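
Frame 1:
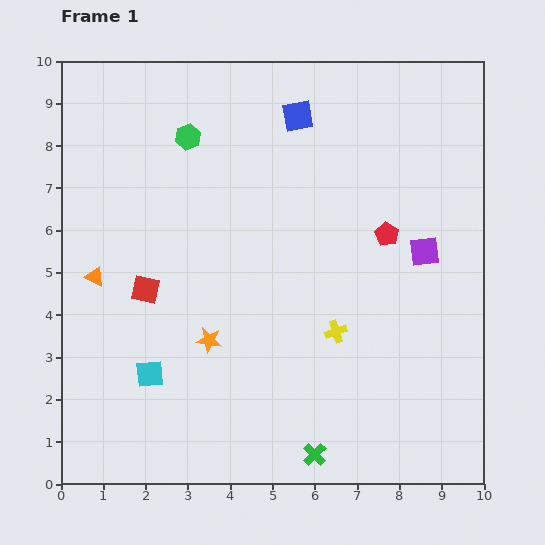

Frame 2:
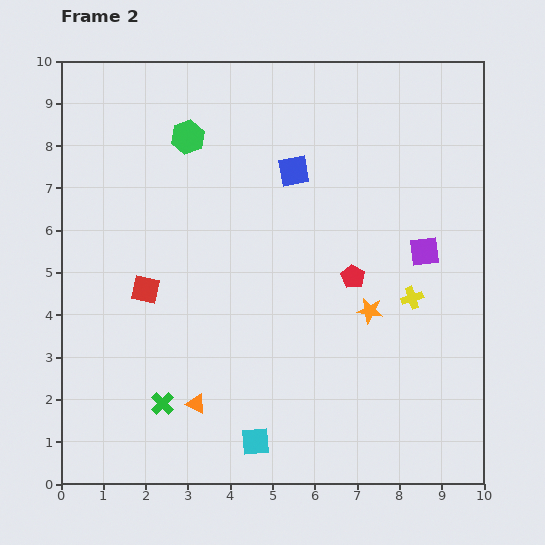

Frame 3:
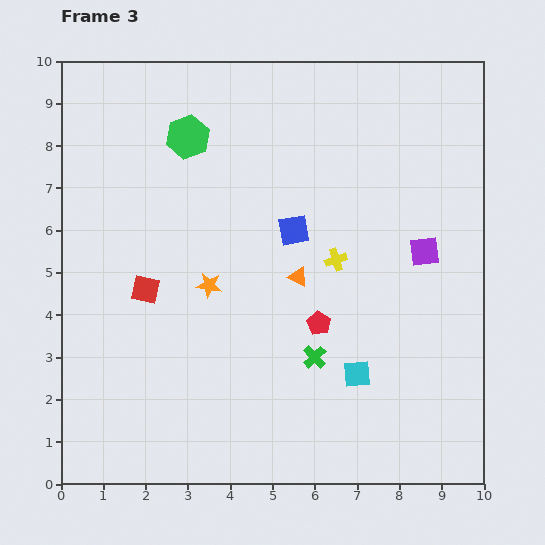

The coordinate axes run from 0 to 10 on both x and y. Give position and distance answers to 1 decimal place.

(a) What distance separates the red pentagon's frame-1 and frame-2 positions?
1.3

The red pentagon moved from (7.7, 5.9) to (6.9, 4.9), a distance of √(0.8² + 1.0²) ≈ 1.3.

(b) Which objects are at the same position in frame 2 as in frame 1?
the purple square, the green hexagon, the red square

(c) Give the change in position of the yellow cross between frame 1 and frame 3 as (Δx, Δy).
(0.0, 1.7)

The yellow cross was at (6.5, 3.6) in frame 1 and (6.5, 5.3) in frame 3.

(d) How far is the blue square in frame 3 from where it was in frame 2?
1.4

The blue square moved from (5.5, 7.4) to (5.5, 6.0), a distance of √(0.0² + 1.4²) ≈ 1.4.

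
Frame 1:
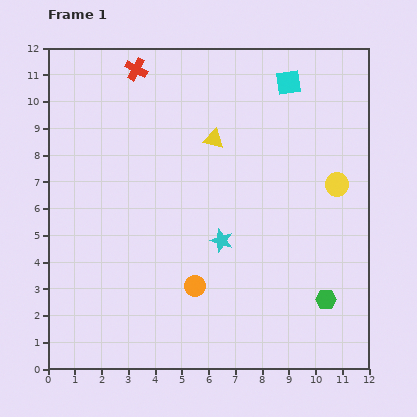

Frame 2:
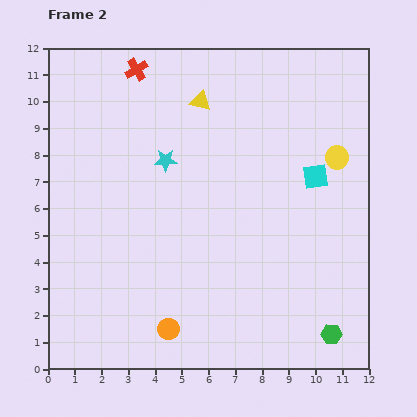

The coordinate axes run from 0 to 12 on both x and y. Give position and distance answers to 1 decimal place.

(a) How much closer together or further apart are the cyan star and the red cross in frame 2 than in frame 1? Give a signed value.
-3.6

Distance in frame 1: 7.2. Distance in frame 2: 3.6.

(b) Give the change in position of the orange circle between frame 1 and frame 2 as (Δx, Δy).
(-1.0, -1.6)

The orange circle was at (5.5, 3.1) in frame 1 and (4.5, 1.5) in frame 2.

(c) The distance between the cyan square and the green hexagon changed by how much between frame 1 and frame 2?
-2.3

Distance in frame 1: 8.2. Distance in frame 2: 5.9.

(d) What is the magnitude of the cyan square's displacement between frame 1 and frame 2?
3.6

The cyan square moved from (9.0, 10.7) to (10.0, 7.2), a distance of √(1.0² + 3.5²) ≈ 3.6.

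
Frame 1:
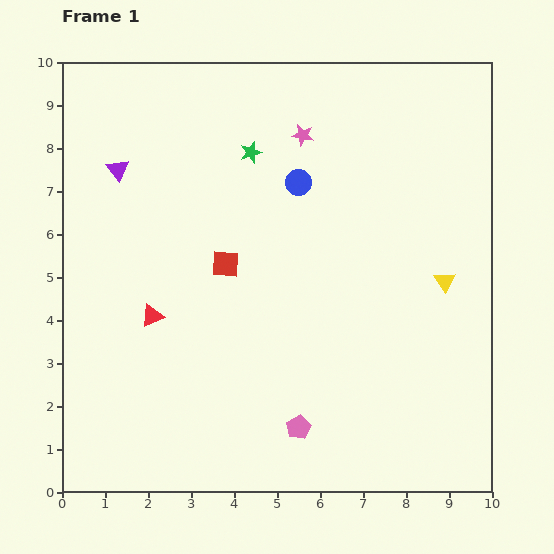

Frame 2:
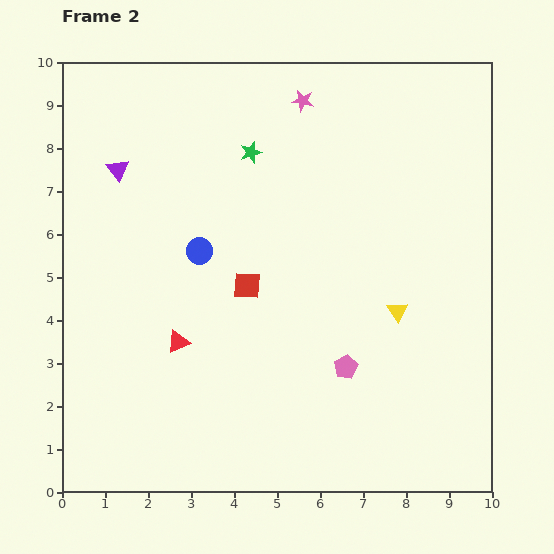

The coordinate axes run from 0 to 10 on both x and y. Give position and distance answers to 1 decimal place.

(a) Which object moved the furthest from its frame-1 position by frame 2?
the blue circle

(moved 2.8; next 1.8)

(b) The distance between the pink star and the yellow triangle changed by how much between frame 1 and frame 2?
+0.7

Distance in frame 1: 4.7. Distance in frame 2: 5.4.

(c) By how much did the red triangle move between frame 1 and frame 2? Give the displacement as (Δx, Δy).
(0.6, -0.6)

The red triangle was at (2.1, 4.1) in frame 1 and (2.7, 3.5) in frame 2.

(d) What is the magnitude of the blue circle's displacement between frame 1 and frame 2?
2.8

The blue circle moved from (5.5, 7.2) to (3.2, 5.6), a distance of √(2.3² + 1.6²) ≈ 2.8.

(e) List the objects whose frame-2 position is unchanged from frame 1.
the green star, the purple triangle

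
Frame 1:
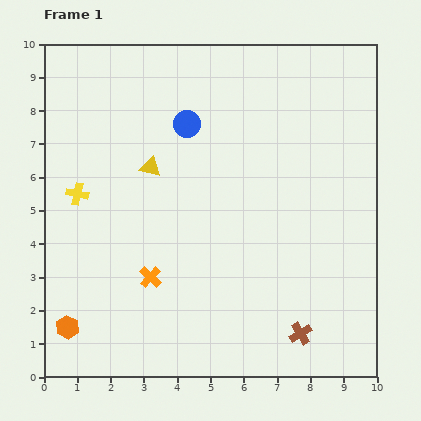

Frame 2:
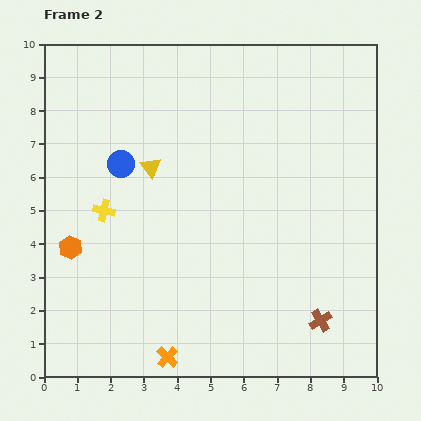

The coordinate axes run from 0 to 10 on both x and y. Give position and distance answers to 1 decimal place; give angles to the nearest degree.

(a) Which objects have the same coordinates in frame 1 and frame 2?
the yellow triangle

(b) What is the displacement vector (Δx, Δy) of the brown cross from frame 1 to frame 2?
(0.6, 0.4)

The brown cross was at (7.7, 1.3) in frame 1 and (8.3, 1.7) in frame 2.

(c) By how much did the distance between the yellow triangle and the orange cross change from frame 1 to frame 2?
+2.4

Distance in frame 1: 3.3. Distance in frame 2: 5.7.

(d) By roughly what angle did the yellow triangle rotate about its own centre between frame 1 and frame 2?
37° clockwise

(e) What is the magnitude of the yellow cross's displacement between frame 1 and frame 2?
0.9

The yellow cross moved from (1.0, 5.5) to (1.8, 5.0), a distance of √(0.8² + 0.5²) ≈ 0.9.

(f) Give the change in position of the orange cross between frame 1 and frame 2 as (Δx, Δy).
(0.5, -2.4)

The orange cross was at (3.2, 3.0) in frame 1 and (3.7, 0.6) in frame 2.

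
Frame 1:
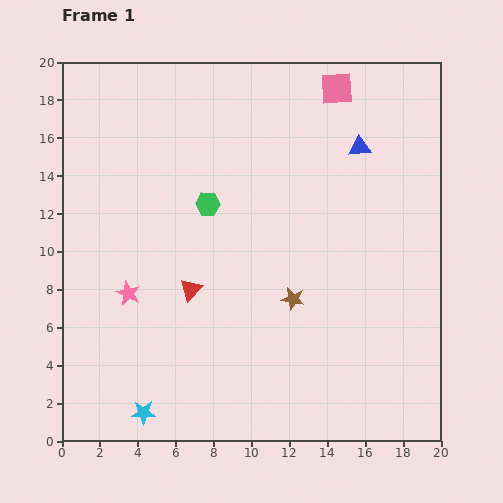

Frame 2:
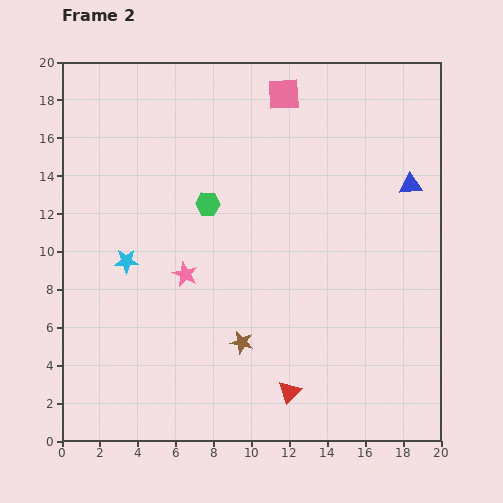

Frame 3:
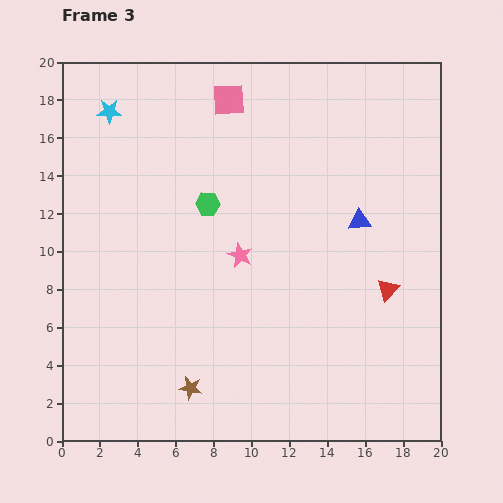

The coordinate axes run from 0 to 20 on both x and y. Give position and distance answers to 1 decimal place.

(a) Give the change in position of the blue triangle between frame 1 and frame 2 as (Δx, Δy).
(2.7, -2.0)

The blue triangle was at (15.7, 15.5) in frame 1 and (18.4, 13.5) in frame 2.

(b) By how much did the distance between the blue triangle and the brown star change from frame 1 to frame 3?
+3.8

Distance in frame 1: 8.7. Distance in frame 3: 12.5.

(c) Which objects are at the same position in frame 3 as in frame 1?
the green hexagon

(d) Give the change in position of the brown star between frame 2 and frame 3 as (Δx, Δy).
(-2.7, -2.4)

The brown star was at (9.5, 5.2) in frame 2 and (6.8, 2.8) in frame 3.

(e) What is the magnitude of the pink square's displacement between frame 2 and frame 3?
2.9

The pink square moved from (11.7, 18.3) to (8.8, 18.0), a distance of √(2.9² + 0.3²) ≈ 2.9.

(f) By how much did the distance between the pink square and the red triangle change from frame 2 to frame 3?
-2.6

Distance in frame 2: 15.7. Distance in frame 3: 13.1.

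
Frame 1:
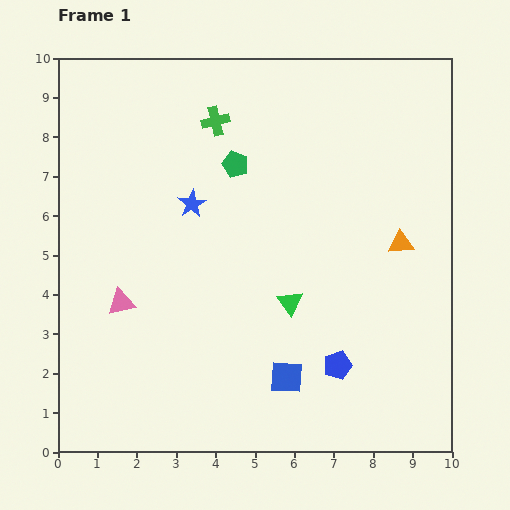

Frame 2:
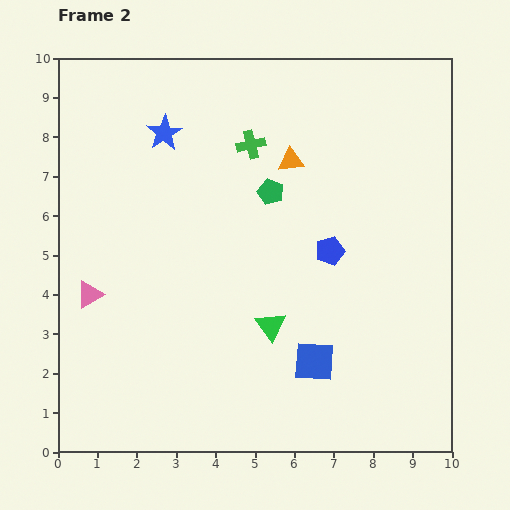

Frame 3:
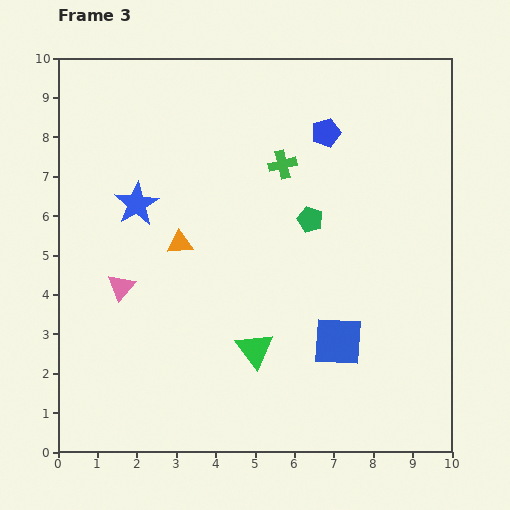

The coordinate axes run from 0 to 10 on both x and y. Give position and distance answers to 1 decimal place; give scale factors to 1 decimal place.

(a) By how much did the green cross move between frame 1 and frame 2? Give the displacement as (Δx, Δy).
(0.9, -0.6)

The green cross was at (4.0, 8.4) in frame 1 and (4.9, 7.8) in frame 2.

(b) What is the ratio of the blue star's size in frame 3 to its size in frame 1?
1.6×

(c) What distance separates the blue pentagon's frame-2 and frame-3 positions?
3.0

The blue pentagon moved from (6.9, 5.1) to (6.8, 8.1), a distance of √(0.1² + 3.0²) ≈ 3.0.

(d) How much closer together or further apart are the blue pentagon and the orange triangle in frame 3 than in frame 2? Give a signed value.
+2.1

Distance in frame 2: 2.5. Distance in frame 3: 4.6.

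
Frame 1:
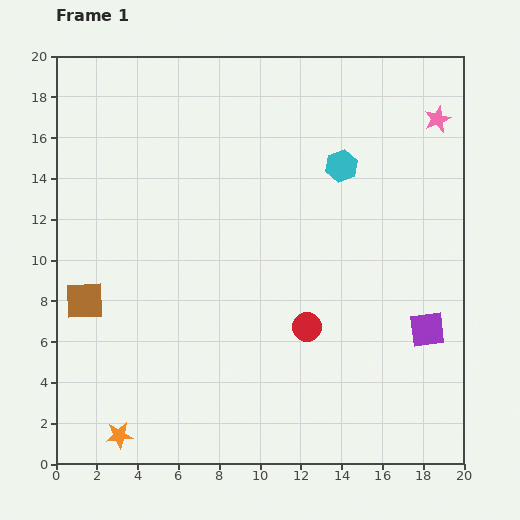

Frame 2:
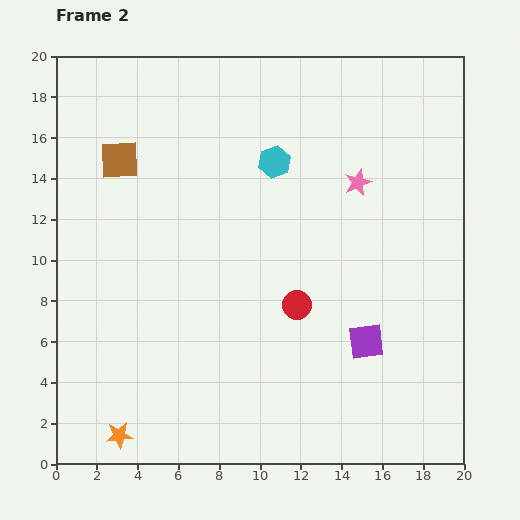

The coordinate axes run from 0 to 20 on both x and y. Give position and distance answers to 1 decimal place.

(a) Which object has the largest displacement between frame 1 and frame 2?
the brown square

(moved 7.1; next 5.0)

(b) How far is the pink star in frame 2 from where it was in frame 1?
5.0

The pink star moved from (18.7, 16.9) to (14.8, 13.8), a distance of √(3.9² + 3.1²) ≈ 5.0.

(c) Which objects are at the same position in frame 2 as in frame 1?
the orange star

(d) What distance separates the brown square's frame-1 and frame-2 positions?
7.1

The brown square moved from (1.4, 8.0) to (3.1, 14.9), a distance of √(1.7² + 6.9²) ≈ 7.1.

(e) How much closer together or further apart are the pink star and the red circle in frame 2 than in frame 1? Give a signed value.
-5.3

Distance in frame 1: 12.0. Distance in frame 2: 6.7.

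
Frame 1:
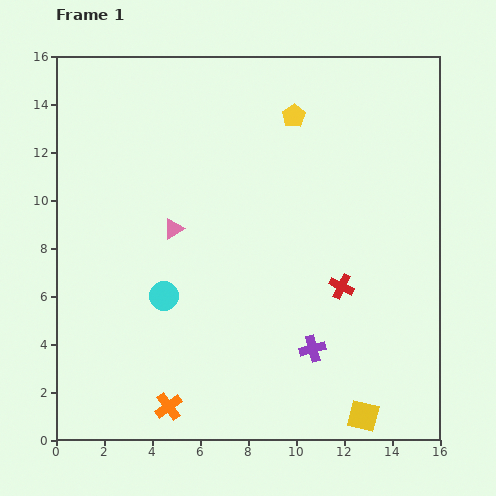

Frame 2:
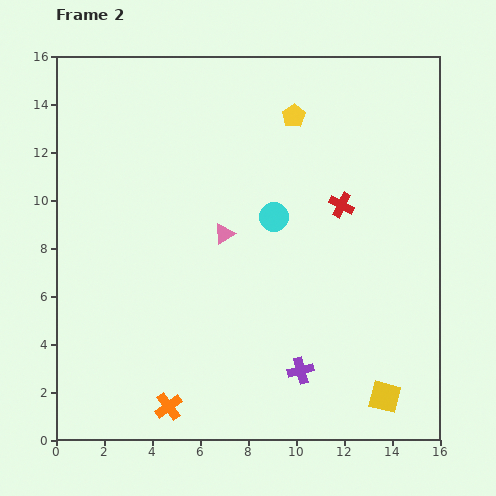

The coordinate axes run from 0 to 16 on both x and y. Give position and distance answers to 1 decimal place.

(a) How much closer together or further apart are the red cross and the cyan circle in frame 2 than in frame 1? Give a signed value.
-4.6

Distance in frame 1: 7.4. Distance in frame 2: 2.8.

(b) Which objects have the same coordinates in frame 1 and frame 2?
the yellow pentagon, the orange cross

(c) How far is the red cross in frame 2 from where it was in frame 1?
3.4

The red cross moved from (11.9, 6.4) to (11.9, 9.8), a distance of √(0.0² + 3.4²) ≈ 3.4.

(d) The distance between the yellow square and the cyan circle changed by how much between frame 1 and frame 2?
-0.9

Distance in frame 1: 9.7. Distance in frame 2: 8.8.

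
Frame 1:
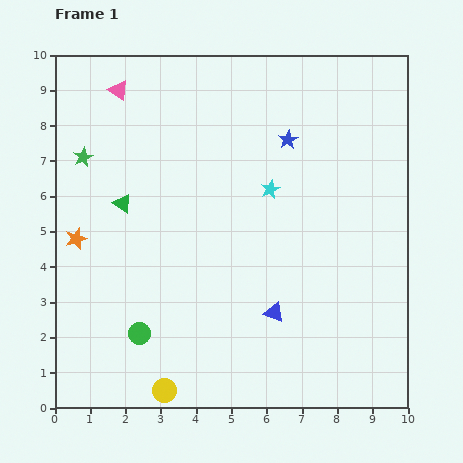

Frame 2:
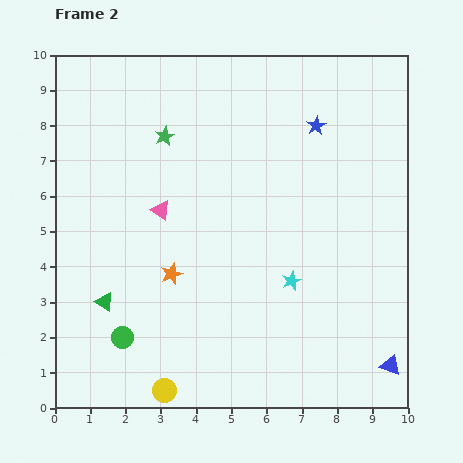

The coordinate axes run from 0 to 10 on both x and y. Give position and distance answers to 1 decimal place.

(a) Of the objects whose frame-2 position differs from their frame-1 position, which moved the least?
the green circle

(moved 0.5)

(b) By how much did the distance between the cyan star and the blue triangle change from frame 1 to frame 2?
+0.2

Distance in frame 1: 3.5. Distance in frame 2: 3.7.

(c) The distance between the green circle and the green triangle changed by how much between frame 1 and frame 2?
-2.6

Distance in frame 1: 3.7. Distance in frame 2: 1.1.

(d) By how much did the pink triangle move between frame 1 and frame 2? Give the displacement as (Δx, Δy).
(1.2, -3.4)

The pink triangle was at (1.8, 9.0) in frame 1 and (3.0, 5.6) in frame 2.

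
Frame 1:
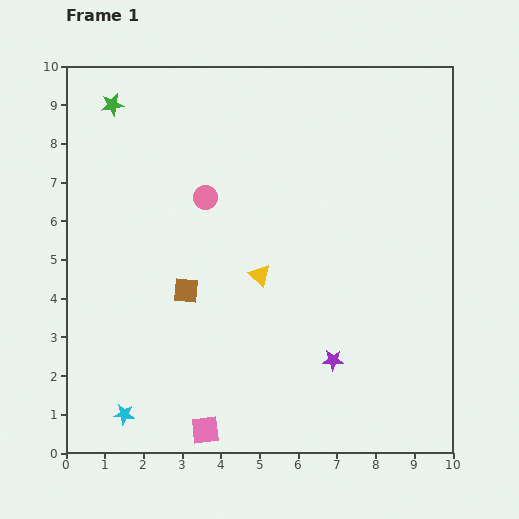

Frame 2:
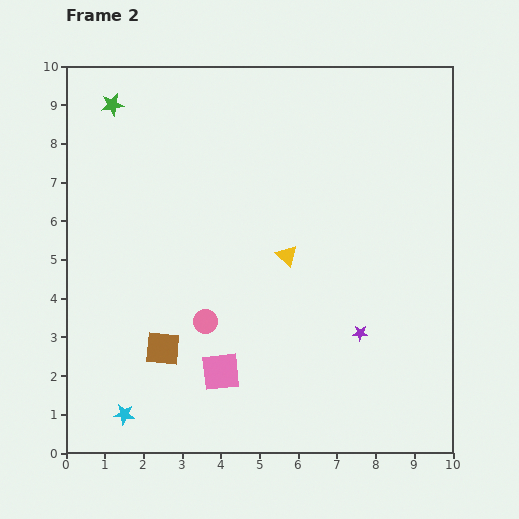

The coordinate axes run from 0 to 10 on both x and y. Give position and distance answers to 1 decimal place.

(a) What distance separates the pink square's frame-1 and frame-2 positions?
1.6

The pink square moved from (3.6, 0.6) to (4.0, 2.1), a distance of √(0.4² + 1.5²) ≈ 1.6.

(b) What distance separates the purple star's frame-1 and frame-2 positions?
1.0

The purple star moved from (6.9, 2.4) to (7.6, 3.1), a distance of √(0.7² + 0.7²) ≈ 1.0.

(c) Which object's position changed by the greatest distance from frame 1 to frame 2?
the pink circle

(moved 3.2; next 1.6)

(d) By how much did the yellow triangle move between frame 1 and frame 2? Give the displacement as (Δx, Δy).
(0.7, 0.5)

The yellow triangle was at (5.0, 4.6) in frame 1 and (5.7, 5.1) in frame 2.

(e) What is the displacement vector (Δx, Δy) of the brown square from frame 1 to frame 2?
(-0.6, -1.5)

The brown square was at (3.1, 4.2) in frame 1 and (2.5, 2.7) in frame 2.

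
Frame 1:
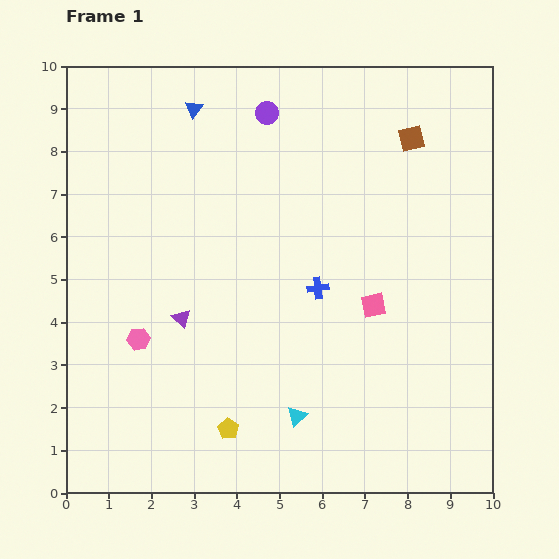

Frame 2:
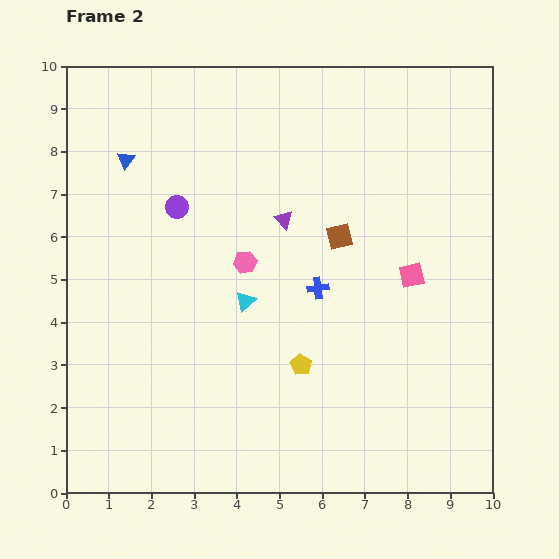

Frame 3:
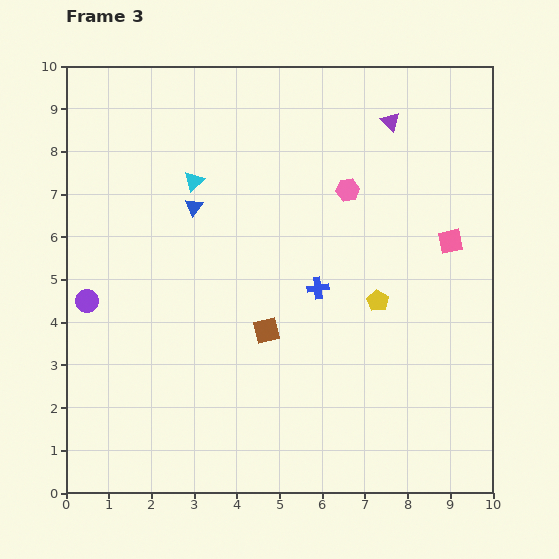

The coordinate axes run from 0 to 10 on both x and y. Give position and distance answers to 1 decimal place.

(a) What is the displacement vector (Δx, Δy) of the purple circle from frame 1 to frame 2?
(-2.1, -2.2)

The purple circle was at (4.7, 8.9) in frame 1 and (2.6, 6.7) in frame 2.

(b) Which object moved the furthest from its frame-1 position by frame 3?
the purple triangle

(moved 6.7; next 6.1)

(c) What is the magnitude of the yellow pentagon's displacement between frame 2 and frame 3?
2.3

The yellow pentagon moved from (5.5, 3.0) to (7.3, 4.5), a distance of √(1.8² + 1.5²) ≈ 2.3.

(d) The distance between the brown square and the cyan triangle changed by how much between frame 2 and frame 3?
+1.2

Distance in frame 2: 2.7. Distance in frame 3: 3.9.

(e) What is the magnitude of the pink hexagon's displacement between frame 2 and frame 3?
2.9

The pink hexagon moved from (4.2, 5.4) to (6.6, 7.1), a distance of √(2.4² + 1.7²) ≈ 2.9.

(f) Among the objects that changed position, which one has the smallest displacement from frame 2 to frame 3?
the pink square

(moved 1.2)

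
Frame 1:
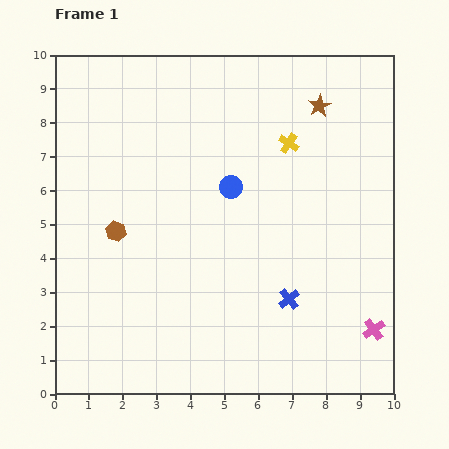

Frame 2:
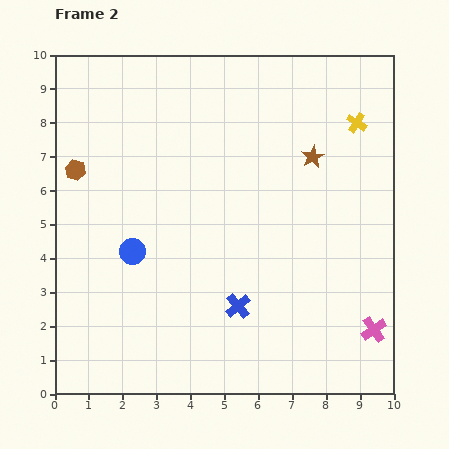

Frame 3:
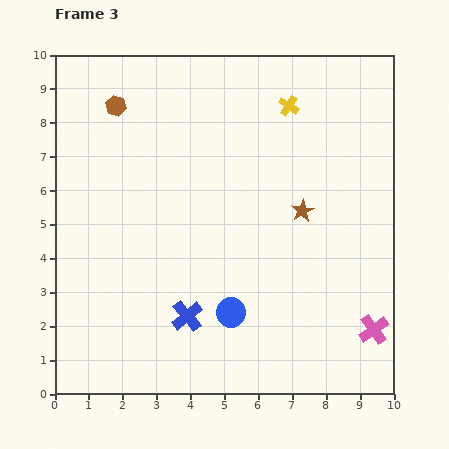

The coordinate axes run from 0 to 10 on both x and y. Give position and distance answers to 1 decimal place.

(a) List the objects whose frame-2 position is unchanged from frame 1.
the pink cross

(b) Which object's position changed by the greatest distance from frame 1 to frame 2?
the blue circle

(moved 3.5; next 2.2)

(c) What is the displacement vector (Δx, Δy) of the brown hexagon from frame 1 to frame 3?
(0.0, 3.7)

The brown hexagon was at (1.8, 4.8) in frame 1 and (1.8, 8.5) in frame 3.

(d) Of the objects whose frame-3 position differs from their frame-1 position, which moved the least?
the yellow cross

(moved 1.1)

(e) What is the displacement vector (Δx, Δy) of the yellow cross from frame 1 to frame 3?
(0.0, 1.1)

The yellow cross was at (6.9, 7.4) in frame 1 and (6.9, 8.5) in frame 3.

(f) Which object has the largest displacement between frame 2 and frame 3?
the blue circle

(moved 3.4; next 2.2)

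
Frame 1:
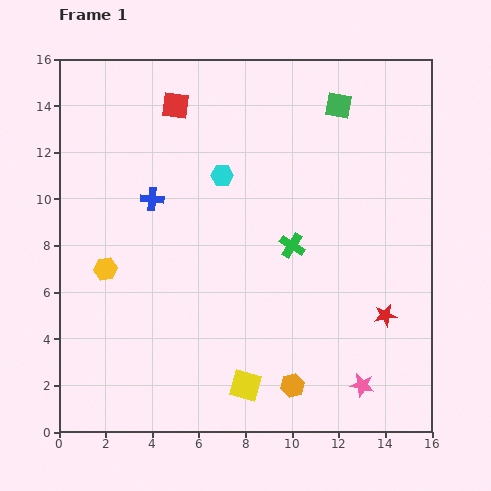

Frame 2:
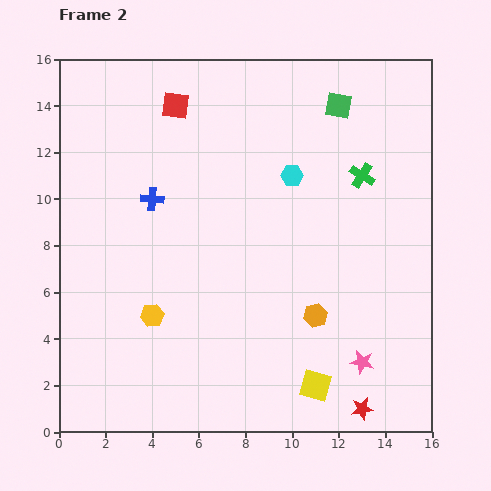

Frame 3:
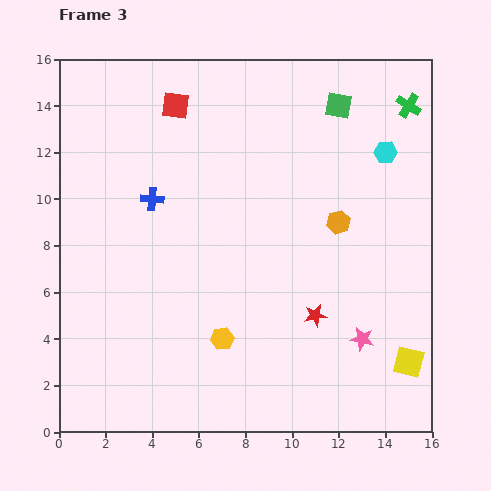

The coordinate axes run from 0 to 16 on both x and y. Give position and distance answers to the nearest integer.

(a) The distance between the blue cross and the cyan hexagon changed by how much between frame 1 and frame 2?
+3

Distance in frame 1: 3. Distance in frame 2: 6.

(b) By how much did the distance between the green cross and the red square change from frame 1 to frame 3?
+2

Distance in frame 1: 8. Distance in frame 3: 10.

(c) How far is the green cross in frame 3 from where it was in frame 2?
4

The green cross moved from (13, 11) to (15, 14), a distance of √(2² + 3²) ≈ 4.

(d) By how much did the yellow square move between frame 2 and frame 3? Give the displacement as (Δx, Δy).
(4, 1)

The yellow square was at (11, 2) in frame 2 and (15, 3) in frame 3.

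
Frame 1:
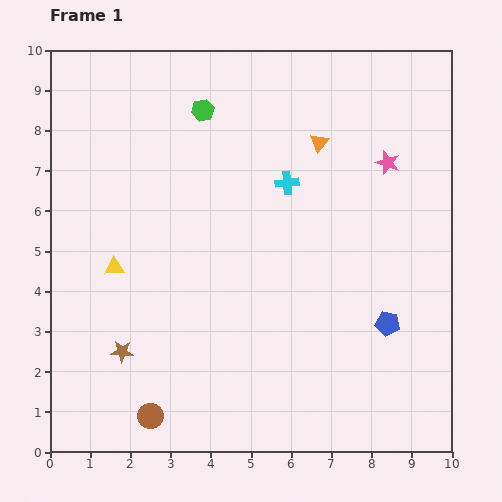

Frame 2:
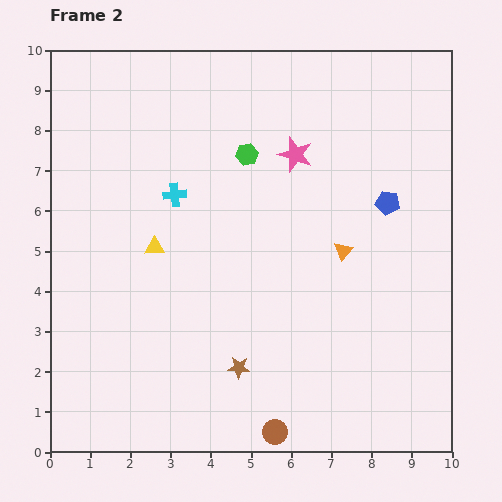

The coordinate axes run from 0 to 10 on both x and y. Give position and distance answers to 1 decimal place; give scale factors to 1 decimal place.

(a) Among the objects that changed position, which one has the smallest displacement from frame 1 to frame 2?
the yellow triangle

(moved 1.1)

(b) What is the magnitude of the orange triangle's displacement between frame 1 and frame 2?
2.8

The orange triangle moved from (6.7, 7.7) to (7.3, 5.0), a distance of √(0.6² + 2.7²) ≈ 2.8.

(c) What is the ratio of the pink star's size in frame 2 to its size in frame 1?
1.4×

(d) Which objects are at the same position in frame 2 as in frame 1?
none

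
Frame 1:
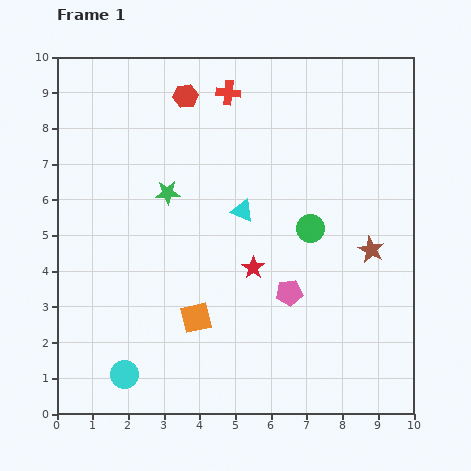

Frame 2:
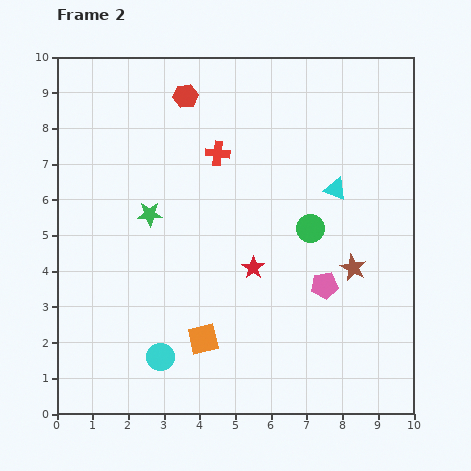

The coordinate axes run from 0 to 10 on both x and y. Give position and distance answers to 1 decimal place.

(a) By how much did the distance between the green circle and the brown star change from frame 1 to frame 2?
-0.2

Distance in frame 1: 1.8. Distance in frame 2: 1.6.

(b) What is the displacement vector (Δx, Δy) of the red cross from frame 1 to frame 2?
(-0.3, -1.7)

The red cross was at (4.8, 9.0) in frame 1 and (4.5, 7.3) in frame 2.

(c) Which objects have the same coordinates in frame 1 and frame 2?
the green circle, the red hexagon, the red star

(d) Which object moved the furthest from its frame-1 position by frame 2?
the cyan triangle

(moved 2.7; next 1.7)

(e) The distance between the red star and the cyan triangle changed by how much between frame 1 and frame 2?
+1.6

Distance in frame 1: 1.6. Distance in frame 2: 3.2.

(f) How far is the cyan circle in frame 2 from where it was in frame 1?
1.1

The cyan circle moved from (1.9, 1.1) to (2.9, 1.6), a distance of √(1.0² + 0.5²) ≈ 1.1.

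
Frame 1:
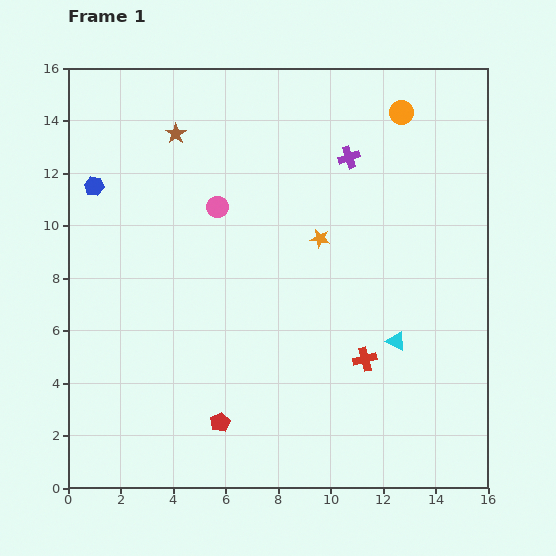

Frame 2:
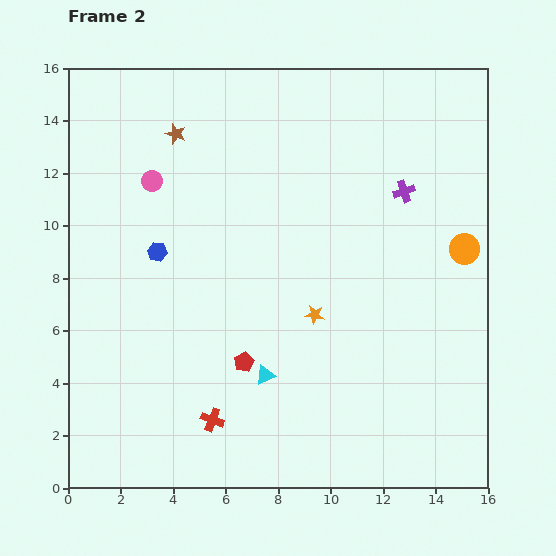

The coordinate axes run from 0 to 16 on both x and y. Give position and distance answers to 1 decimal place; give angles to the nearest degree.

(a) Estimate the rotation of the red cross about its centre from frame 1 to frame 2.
35° clockwise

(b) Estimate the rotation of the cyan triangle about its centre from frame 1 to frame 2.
51° counter-clockwise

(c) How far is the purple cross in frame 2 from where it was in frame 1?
2.5

The purple cross moved from (10.7, 12.6) to (12.8, 11.3), a distance of √(2.1² + 1.3²) ≈ 2.5.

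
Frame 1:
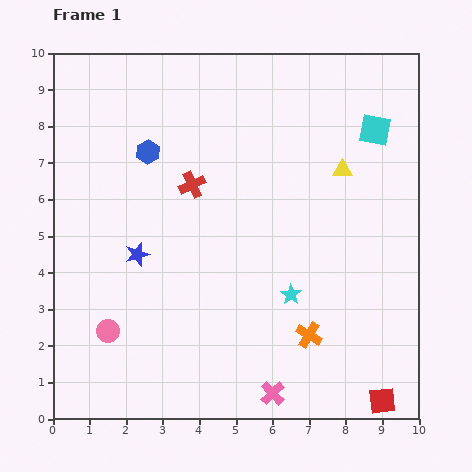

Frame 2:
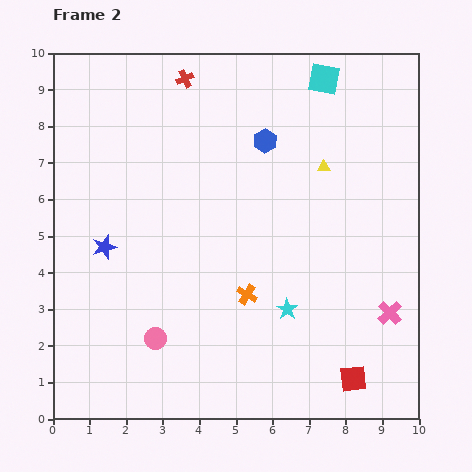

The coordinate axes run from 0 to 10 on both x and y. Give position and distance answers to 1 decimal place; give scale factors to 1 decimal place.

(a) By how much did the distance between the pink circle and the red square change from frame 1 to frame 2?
-2.2

Distance in frame 1: 7.7. Distance in frame 2: 5.5.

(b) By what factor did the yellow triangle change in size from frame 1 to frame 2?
0.6×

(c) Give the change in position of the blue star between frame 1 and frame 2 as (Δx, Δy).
(-0.9, 0.2)

The blue star was at (2.3, 4.5) in frame 1 and (1.4, 4.7) in frame 2.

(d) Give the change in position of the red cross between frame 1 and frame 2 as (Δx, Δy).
(-0.2, 2.9)

The red cross was at (3.8, 6.4) in frame 1 and (3.6, 9.3) in frame 2.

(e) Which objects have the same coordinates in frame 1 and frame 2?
none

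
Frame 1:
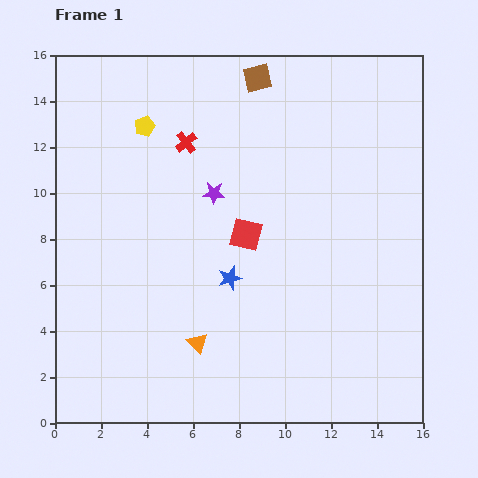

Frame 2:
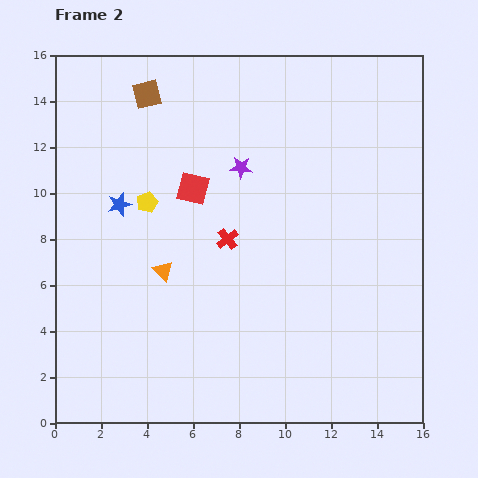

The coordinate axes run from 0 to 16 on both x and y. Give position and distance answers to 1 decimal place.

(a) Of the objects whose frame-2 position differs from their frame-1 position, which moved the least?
the purple star

(moved 1.6)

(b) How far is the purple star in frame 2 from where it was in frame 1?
1.6

The purple star moved from (6.9, 10.0) to (8.1, 11.1), a distance of √(1.2² + 1.1²) ≈ 1.6.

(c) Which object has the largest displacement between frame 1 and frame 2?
the blue star

(moved 5.8; next 4.9)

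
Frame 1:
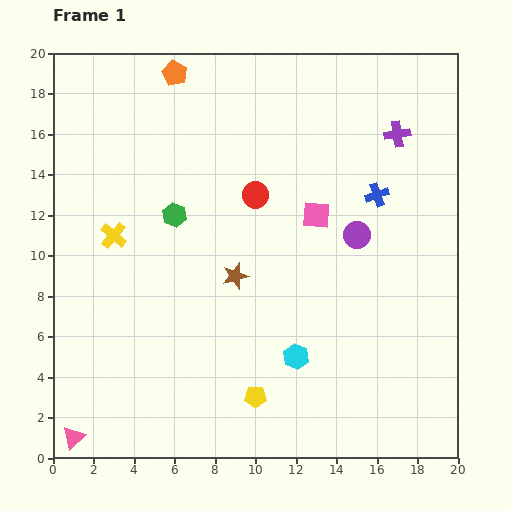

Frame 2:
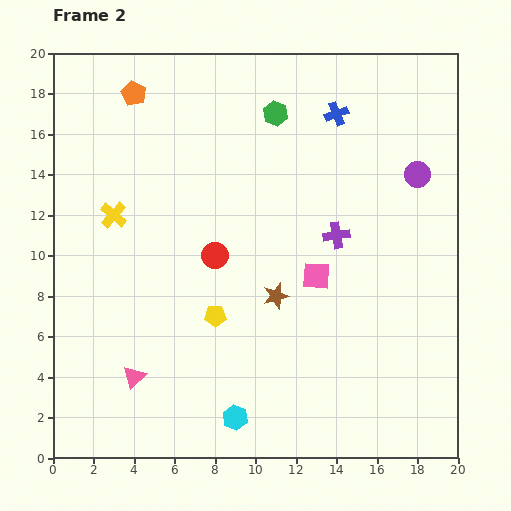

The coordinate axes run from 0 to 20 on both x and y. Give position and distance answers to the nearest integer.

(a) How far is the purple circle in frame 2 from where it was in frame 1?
4

The purple circle moved from (15, 11) to (18, 14), a distance of √(3² + 3²) ≈ 4.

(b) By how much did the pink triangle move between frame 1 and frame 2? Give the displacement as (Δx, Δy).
(3, 3)

The pink triangle was at (1, 1) in frame 1 and (4, 4) in frame 2.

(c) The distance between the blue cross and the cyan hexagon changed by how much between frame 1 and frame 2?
+7

Distance in frame 1: 9. Distance in frame 2: 16.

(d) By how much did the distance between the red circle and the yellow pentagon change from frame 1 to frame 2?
-7

Distance in frame 1: 10. Distance in frame 2: 3.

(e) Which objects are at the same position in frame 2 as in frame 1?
none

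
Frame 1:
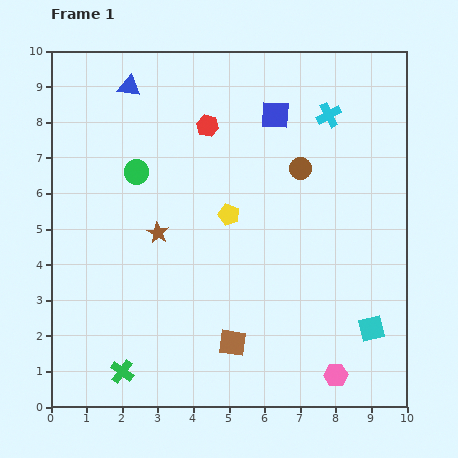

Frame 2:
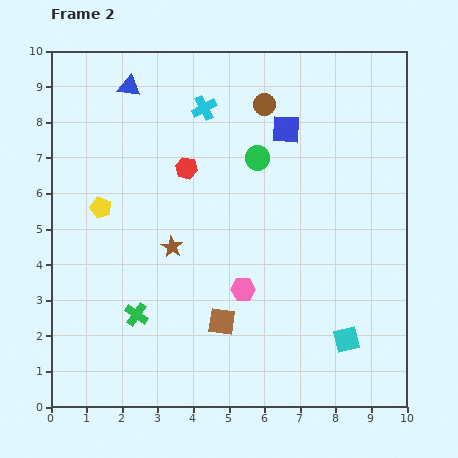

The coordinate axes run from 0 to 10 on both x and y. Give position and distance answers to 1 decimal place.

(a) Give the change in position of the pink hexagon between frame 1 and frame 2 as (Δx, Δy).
(-2.6, 2.4)

The pink hexagon was at (8.0, 0.9) in frame 1 and (5.4, 3.3) in frame 2.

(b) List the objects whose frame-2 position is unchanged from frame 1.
the blue triangle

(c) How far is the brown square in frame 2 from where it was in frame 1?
0.7

The brown square moved from (5.1, 1.8) to (4.8, 2.4), a distance of √(0.3² + 0.6²) ≈ 0.7.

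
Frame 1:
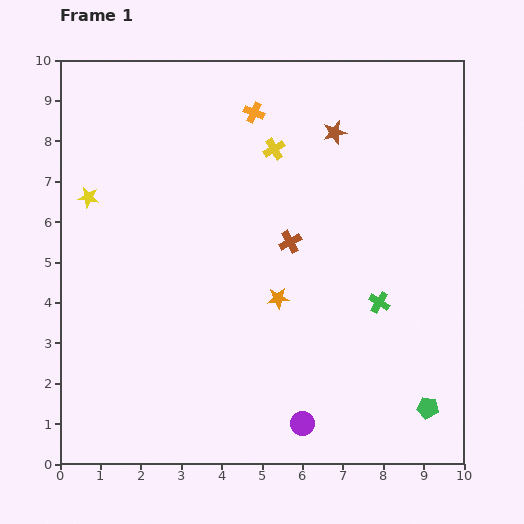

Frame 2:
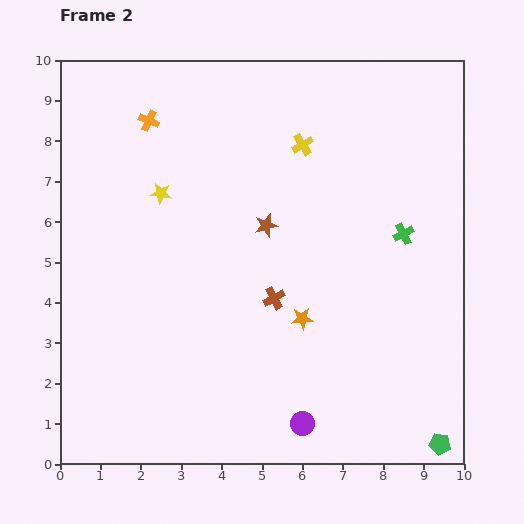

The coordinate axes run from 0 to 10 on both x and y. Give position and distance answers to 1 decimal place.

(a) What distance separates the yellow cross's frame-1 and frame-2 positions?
0.7

The yellow cross moved from (5.3, 7.8) to (6.0, 7.9), a distance of √(0.7² + 0.1²) ≈ 0.7.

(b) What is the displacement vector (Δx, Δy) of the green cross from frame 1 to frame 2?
(0.6, 1.7)

The green cross was at (7.9, 4.0) in frame 1 and (8.5, 5.7) in frame 2.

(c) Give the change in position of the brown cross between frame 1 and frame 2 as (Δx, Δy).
(-0.4, -1.4)

The brown cross was at (5.7, 5.5) in frame 1 and (5.3, 4.1) in frame 2.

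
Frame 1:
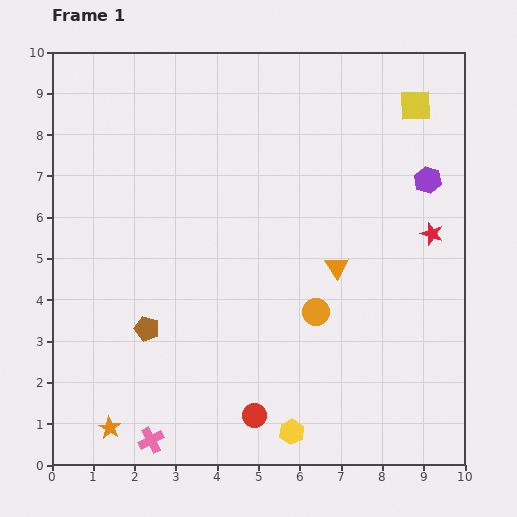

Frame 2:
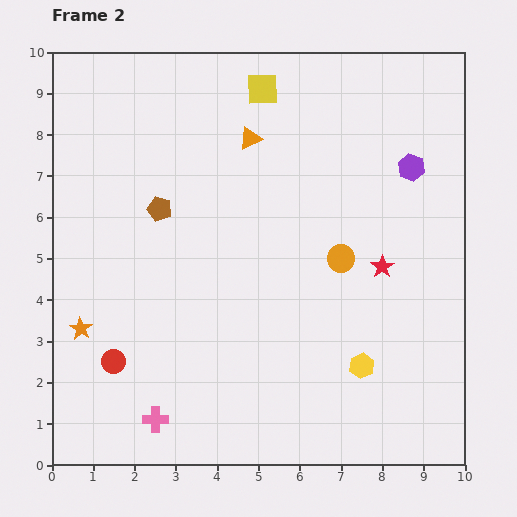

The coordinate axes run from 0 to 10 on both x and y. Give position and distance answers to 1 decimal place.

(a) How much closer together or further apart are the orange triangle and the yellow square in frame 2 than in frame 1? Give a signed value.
-3.1

Distance in frame 1: 4.3. Distance in frame 2: 1.2.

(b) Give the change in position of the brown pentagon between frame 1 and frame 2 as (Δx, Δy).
(0.3, 2.9)

The brown pentagon was at (2.3, 3.3) in frame 1 and (2.6, 6.2) in frame 2.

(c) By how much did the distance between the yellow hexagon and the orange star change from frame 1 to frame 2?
+2.5

Distance in frame 1: 4.4. Distance in frame 2: 6.9.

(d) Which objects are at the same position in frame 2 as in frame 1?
none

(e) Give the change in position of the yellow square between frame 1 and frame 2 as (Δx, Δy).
(-3.7, 0.4)

The yellow square was at (8.8, 8.7) in frame 1 and (5.1, 9.1) in frame 2.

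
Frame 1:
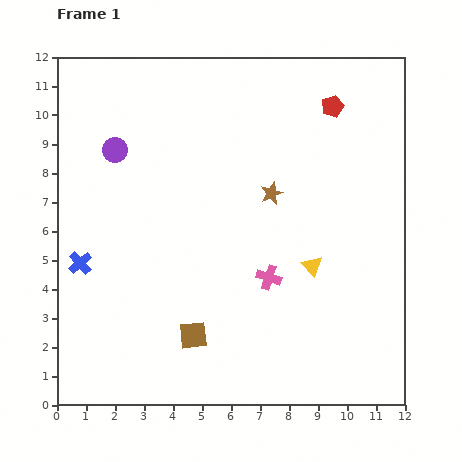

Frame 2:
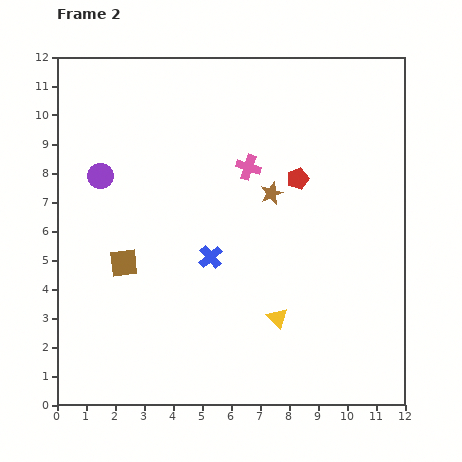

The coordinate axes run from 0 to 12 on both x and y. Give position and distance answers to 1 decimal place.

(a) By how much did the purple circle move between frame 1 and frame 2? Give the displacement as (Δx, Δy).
(-0.5, -0.9)

The purple circle was at (2.0, 8.8) in frame 1 and (1.5, 7.9) in frame 2.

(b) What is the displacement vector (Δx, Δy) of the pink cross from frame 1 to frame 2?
(-0.7, 3.8)

The pink cross was at (7.3, 4.4) in frame 1 and (6.6, 8.2) in frame 2.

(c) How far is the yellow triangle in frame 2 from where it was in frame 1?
2.2

The yellow triangle moved from (8.8, 4.8) to (7.6, 3.0), a distance of √(1.2² + 1.8²) ≈ 2.2.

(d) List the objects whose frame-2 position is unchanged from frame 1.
the brown star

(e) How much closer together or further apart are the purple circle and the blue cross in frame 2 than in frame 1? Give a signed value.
+0.6

Distance in frame 1: 4.1. Distance in frame 2: 4.7.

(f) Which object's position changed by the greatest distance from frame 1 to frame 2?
the blue cross

(moved 4.5; next 3.9)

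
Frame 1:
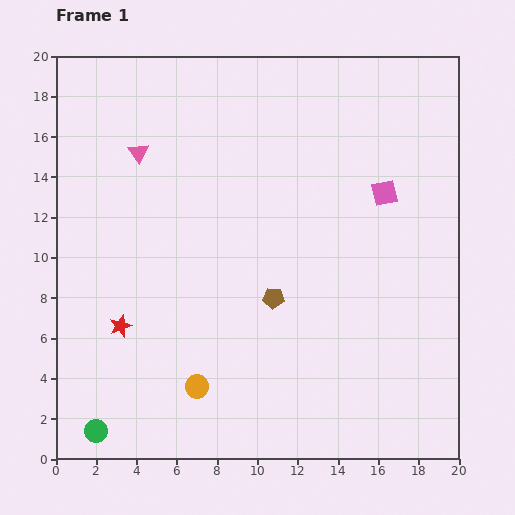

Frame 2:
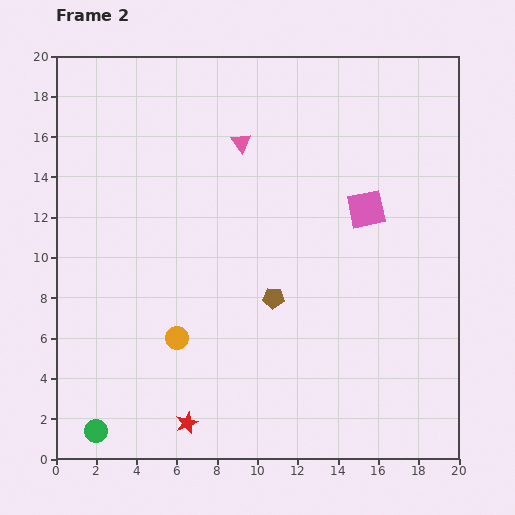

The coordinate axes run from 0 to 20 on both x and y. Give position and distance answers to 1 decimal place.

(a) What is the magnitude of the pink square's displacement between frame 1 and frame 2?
1.2

The pink square moved from (16.3, 13.2) to (15.4, 12.4), a distance of √(0.9² + 0.8²) ≈ 1.2.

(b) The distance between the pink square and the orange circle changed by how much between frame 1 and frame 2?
-2.0

Distance in frame 1: 13.4. Distance in frame 2: 11.4.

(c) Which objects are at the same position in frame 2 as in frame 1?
the green circle, the brown pentagon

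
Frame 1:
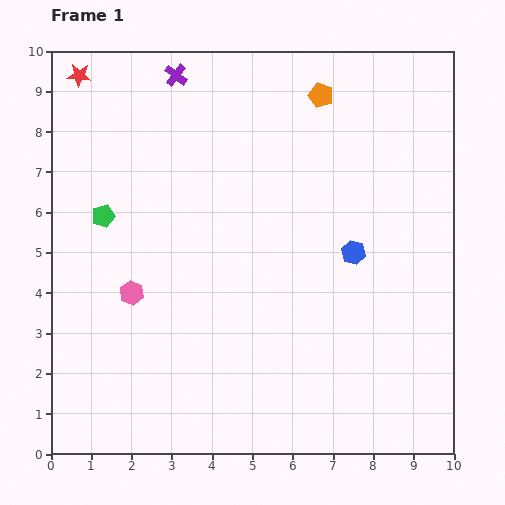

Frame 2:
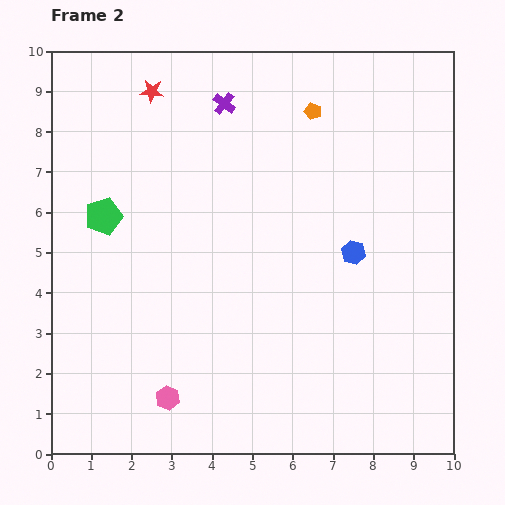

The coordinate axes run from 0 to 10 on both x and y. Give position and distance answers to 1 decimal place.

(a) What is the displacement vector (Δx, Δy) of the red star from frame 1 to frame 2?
(1.8, -0.4)

The red star was at (0.7, 9.4) in frame 1 and (2.5, 9.0) in frame 2.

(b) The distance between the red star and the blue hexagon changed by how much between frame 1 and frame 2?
-1.7

Distance in frame 1: 8.1. Distance in frame 2: 6.4.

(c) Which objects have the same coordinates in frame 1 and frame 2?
the green pentagon, the blue hexagon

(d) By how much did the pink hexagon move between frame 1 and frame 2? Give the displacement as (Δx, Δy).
(0.9, -2.6)

The pink hexagon was at (2.0, 4.0) in frame 1 and (2.9, 1.4) in frame 2.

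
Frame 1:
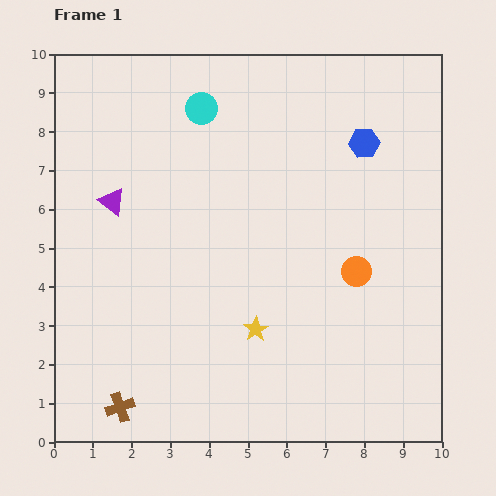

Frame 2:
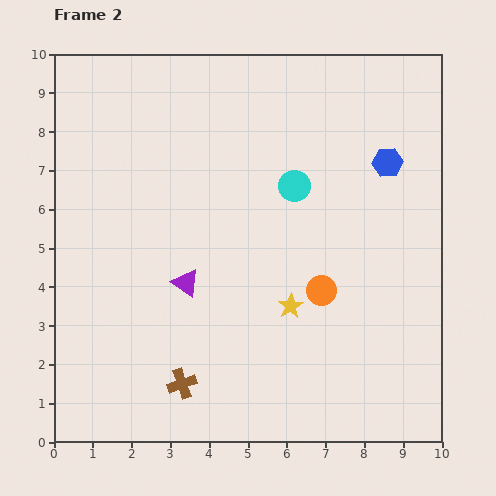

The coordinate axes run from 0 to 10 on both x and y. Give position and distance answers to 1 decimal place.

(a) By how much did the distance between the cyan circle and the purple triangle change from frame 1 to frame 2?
+0.5

Distance in frame 1: 3.3. Distance in frame 2: 3.8.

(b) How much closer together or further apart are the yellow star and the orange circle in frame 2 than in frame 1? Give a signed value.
-2.1

Distance in frame 1: 3.0. Distance in frame 2: 0.9.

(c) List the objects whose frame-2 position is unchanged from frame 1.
none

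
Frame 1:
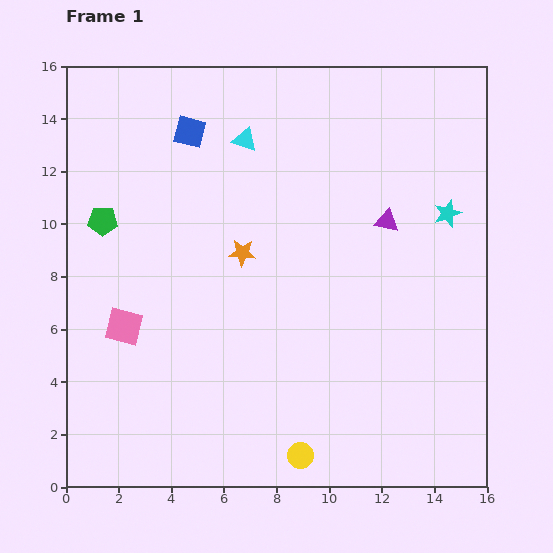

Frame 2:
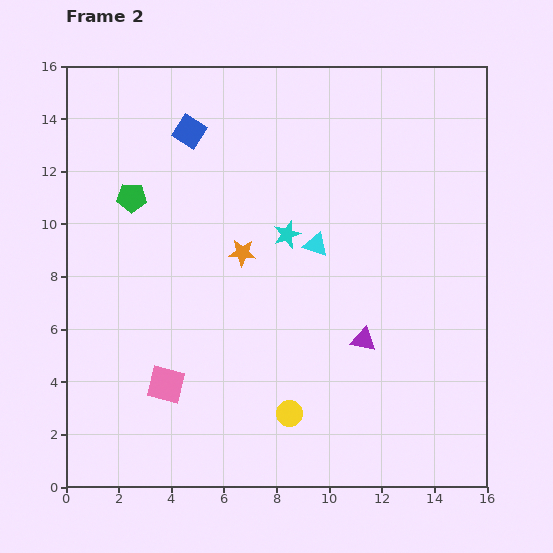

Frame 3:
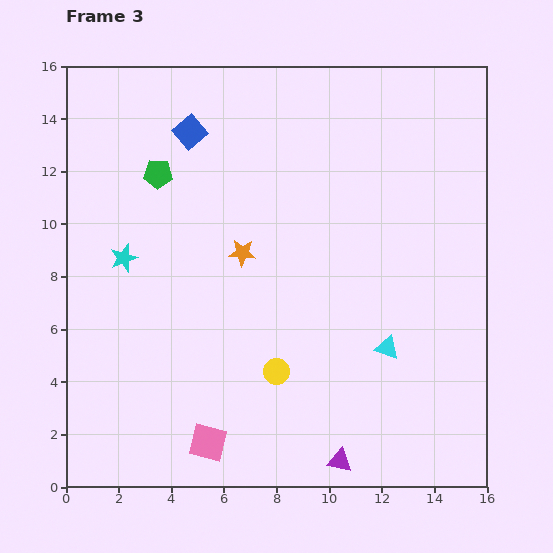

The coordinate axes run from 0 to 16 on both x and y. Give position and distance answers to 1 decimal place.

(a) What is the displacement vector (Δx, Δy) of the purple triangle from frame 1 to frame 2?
(-0.9, -4.5)

The purple triangle was at (12.2, 10.1) in frame 1 and (11.3, 5.6) in frame 2.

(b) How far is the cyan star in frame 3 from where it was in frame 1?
12.4

The cyan star moved from (14.5, 10.4) to (2.2, 8.7), a distance of √(12.3² + 1.7²) ≈ 12.4.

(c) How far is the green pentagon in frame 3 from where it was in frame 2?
1.3

The green pentagon moved from (2.5, 11.0) to (3.5, 11.9), a distance of √(1.0² + 0.9²) ≈ 1.3.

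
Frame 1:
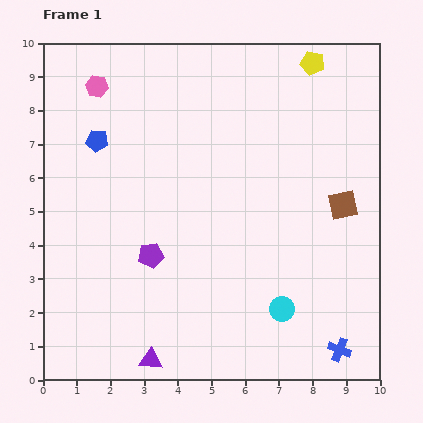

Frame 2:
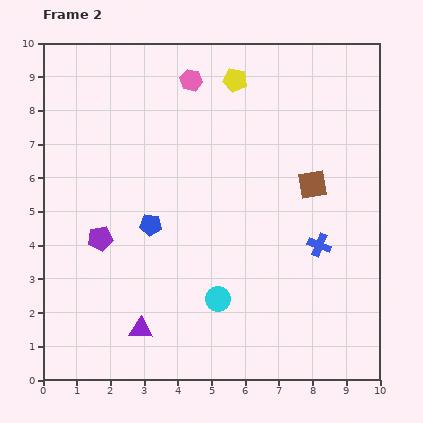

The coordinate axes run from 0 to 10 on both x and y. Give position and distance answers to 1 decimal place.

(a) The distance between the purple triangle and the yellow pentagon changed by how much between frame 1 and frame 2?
-2.1

Distance in frame 1: 10.0. Distance in frame 2: 7.9.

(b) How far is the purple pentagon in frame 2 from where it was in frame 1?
1.6

The purple pentagon moved from (3.2, 3.7) to (1.7, 4.2), a distance of √(1.5² + 0.5²) ≈ 1.6.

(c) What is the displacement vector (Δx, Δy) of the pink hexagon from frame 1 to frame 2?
(2.8, 0.2)

The pink hexagon was at (1.6, 8.7) in frame 1 and (4.4, 8.9) in frame 2.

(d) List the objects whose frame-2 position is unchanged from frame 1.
none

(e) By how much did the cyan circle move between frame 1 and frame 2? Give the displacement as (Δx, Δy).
(-1.9, 0.3)

The cyan circle was at (7.1, 2.1) in frame 1 and (5.2, 2.4) in frame 2.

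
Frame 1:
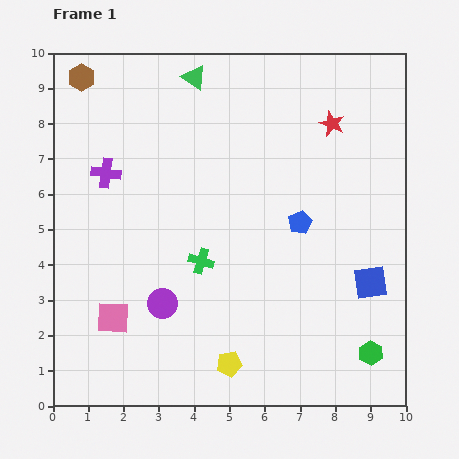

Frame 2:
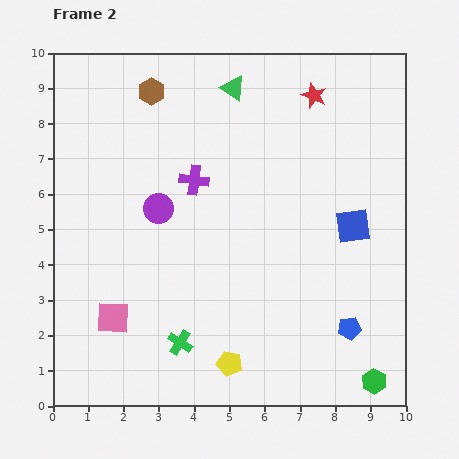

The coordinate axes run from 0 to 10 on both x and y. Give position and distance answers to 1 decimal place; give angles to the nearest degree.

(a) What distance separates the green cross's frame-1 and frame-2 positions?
2.4

The green cross moved from (4.2, 4.1) to (3.6, 1.8), a distance of √(0.6² + 2.3²) ≈ 2.4.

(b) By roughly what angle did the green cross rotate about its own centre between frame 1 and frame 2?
17° clockwise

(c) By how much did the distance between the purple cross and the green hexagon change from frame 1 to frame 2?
-1.5

Distance in frame 1: 9.1. Distance in frame 2: 7.6.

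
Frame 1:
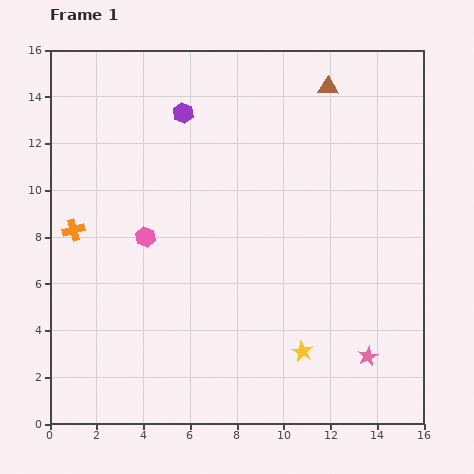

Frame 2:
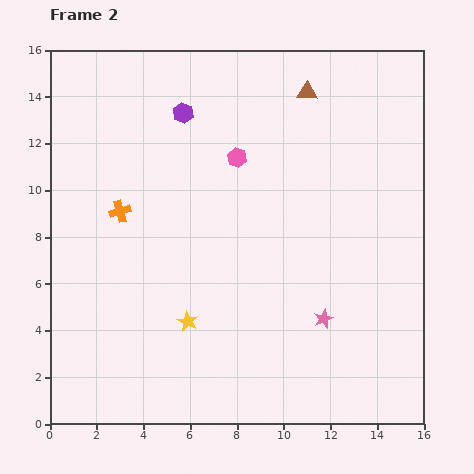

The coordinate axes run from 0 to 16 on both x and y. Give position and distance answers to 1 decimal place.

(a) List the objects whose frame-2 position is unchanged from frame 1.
the purple hexagon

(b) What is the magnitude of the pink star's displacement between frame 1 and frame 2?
2.5

The pink star moved from (13.6, 2.9) to (11.7, 4.5), a distance of √(1.9² + 1.6²) ≈ 2.5.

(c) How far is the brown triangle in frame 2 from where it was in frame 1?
0.9

The brown triangle moved from (11.9, 14.4) to (11.0, 14.2), a distance of √(0.9² + 0.2²) ≈ 0.9.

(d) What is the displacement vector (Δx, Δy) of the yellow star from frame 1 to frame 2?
(-4.9, 1.3)

The yellow star was at (10.8, 3.1) in frame 1 and (5.9, 4.4) in frame 2.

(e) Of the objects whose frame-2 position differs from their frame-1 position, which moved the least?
the brown triangle

(moved 0.9)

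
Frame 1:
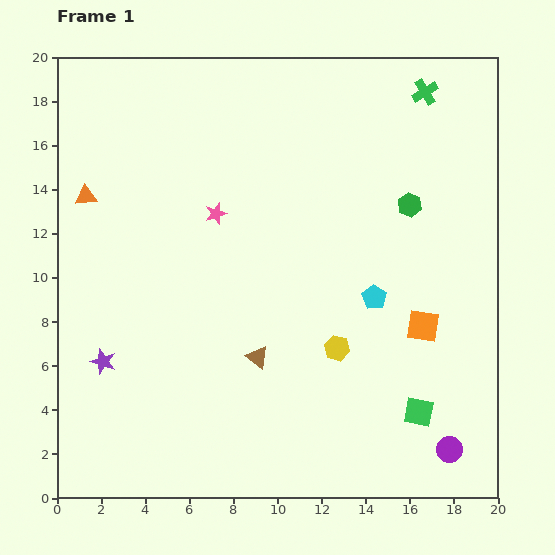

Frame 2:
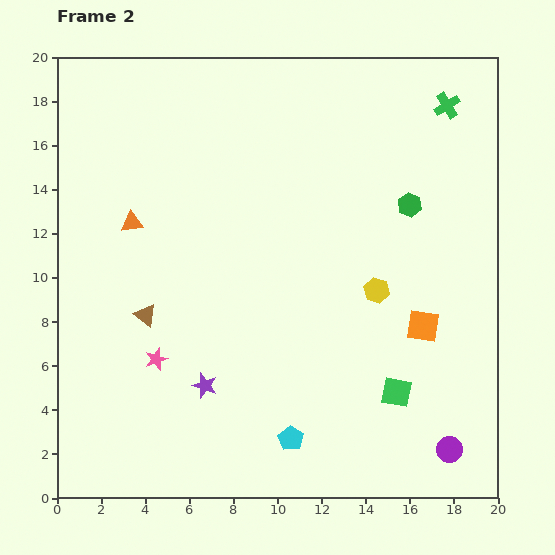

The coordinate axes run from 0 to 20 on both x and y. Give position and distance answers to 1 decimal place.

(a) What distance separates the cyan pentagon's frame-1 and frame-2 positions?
7.4

The cyan pentagon moved from (14.4, 9.1) to (10.6, 2.7), a distance of √(3.8² + 6.4²) ≈ 7.4.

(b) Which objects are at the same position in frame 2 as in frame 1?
the orange square, the purple circle, the green hexagon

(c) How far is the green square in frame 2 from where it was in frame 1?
1.3

The green square moved from (16.4, 3.9) to (15.4, 4.8), a distance of √(1.0² + 0.9²) ≈ 1.3.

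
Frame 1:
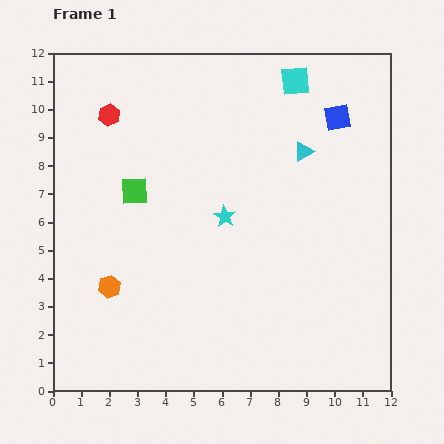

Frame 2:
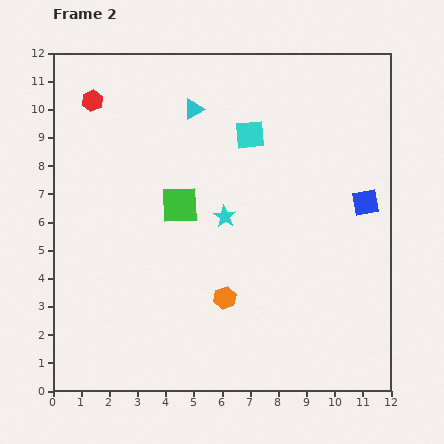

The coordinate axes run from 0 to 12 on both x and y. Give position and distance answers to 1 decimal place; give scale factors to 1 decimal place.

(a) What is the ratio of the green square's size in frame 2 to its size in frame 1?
1.4×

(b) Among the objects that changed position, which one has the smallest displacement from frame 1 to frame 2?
the red hexagon

(moved 0.8)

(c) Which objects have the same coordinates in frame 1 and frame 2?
the cyan star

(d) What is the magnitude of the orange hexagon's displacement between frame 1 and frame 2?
4.1

The orange hexagon moved from (2.0, 3.7) to (6.1, 3.3), a distance of √(4.1² + 0.4²) ≈ 4.1.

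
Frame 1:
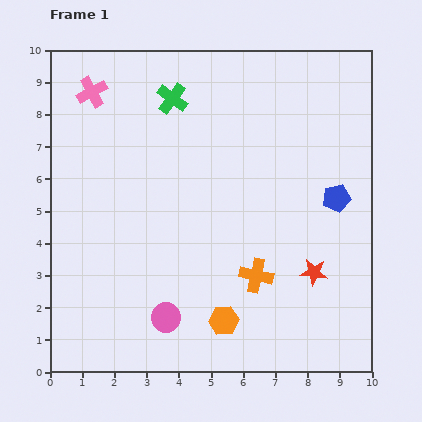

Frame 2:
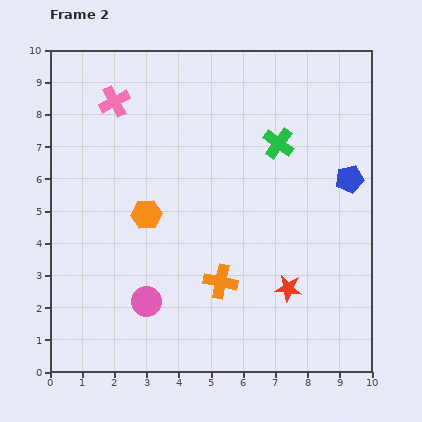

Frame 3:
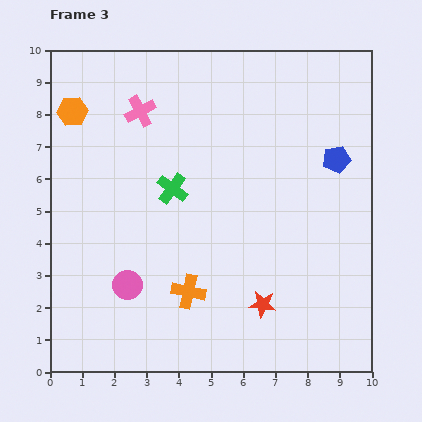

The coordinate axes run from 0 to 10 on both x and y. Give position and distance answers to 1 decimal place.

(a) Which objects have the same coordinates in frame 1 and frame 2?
none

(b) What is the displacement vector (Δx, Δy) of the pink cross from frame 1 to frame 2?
(0.7, -0.3)

The pink cross was at (1.3, 8.7) in frame 1 and (2.0, 8.4) in frame 2.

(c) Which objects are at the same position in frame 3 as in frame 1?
none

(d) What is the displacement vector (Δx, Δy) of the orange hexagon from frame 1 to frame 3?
(-4.7, 6.5)

The orange hexagon was at (5.4, 1.6) in frame 1 and (0.7, 8.1) in frame 3.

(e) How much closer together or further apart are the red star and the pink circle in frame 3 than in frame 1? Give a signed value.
-0.6

Distance in frame 1: 4.8. Distance in frame 3: 4.2.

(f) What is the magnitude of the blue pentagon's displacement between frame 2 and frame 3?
0.7

The blue pentagon moved from (9.3, 6.0) to (8.9, 6.6), a distance of √(0.4² + 0.6²) ≈ 0.7.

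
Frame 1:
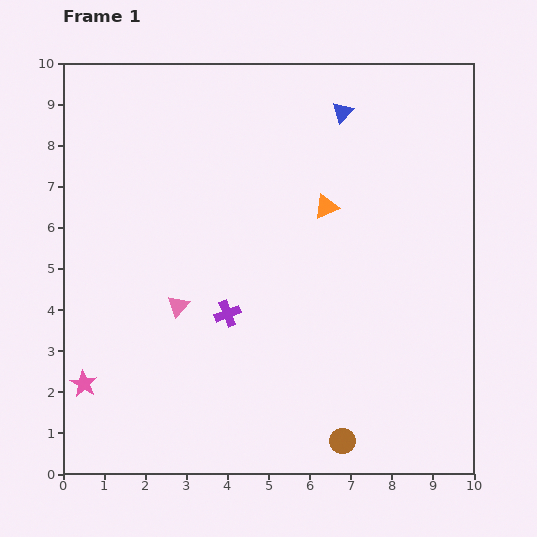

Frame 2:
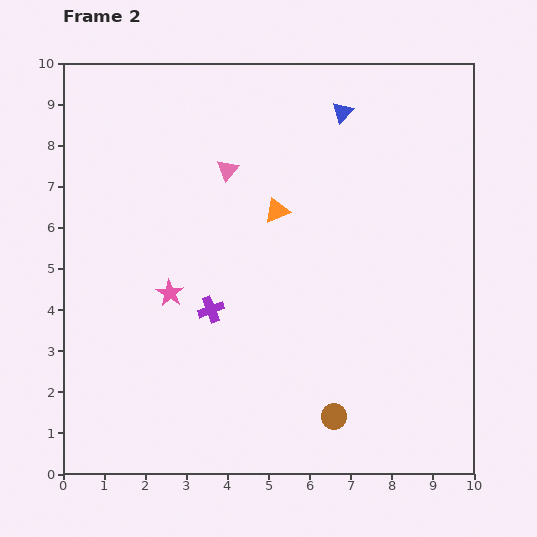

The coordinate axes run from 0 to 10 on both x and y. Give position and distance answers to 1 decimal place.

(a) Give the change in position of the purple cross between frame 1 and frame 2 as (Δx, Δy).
(-0.4, 0.1)

The purple cross was at (4.0, 3.9) in frame 1 and (3.6, 4.0) in frame 2.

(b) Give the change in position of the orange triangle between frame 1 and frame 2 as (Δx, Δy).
(-1.2, -0.1)

The orange triangle was at (6.4, 6.5) in frame 1 and (5.2, 6.4) in frame 2.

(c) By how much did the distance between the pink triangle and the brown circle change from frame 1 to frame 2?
+1.3

Distance in frame 1: 5.2. Distance in frame 2: 6.5.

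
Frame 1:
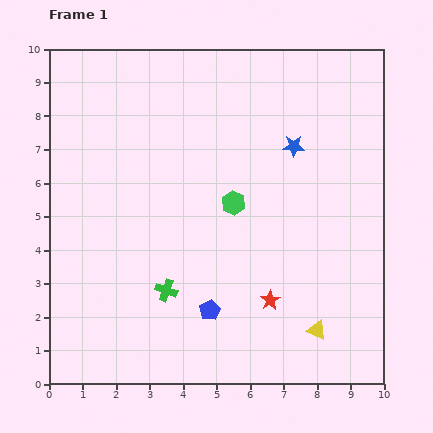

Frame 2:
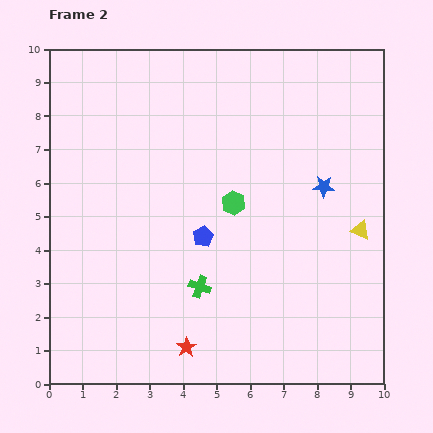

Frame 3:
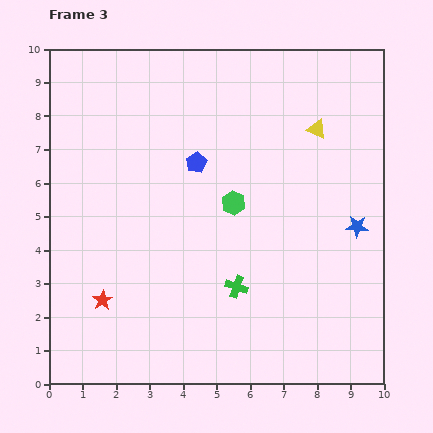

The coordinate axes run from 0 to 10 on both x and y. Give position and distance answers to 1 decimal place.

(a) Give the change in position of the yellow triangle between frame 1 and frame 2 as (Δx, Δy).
(1.3, 3.0)

The yellow triangle was at (8.0, 1.6) in frame 1 and (9.3, 4.6) in frame 2.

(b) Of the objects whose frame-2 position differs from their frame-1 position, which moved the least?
the green cross

(moved 1.0)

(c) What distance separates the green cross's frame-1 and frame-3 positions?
2.1

The green cross moved from (3.5, 2.8) to (5.6, 2.9), a distance of √(2.1² + 0.1²) ≈ 2.1.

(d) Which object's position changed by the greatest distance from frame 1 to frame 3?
the yellow triangle

(moved 6.0; next 5.0)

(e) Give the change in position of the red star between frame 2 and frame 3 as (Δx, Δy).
(-2.5, 1.4)

The red star was at (4.1, 1.1) in frame 2 and (1.6, 2.5) in frame 3.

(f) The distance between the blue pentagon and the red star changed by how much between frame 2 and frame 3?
+1.7

Distance in frame 2: 3.3. Distance in frame 3: 5.0.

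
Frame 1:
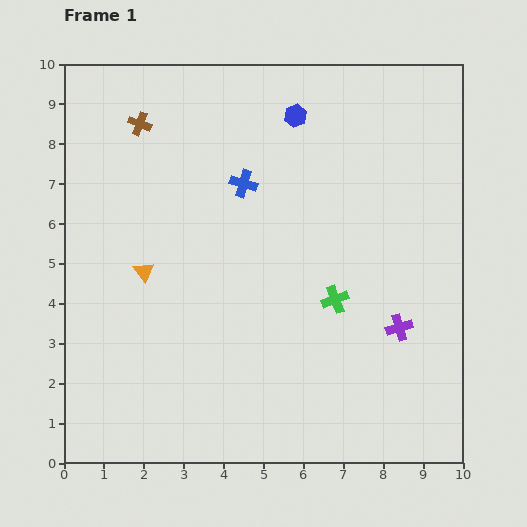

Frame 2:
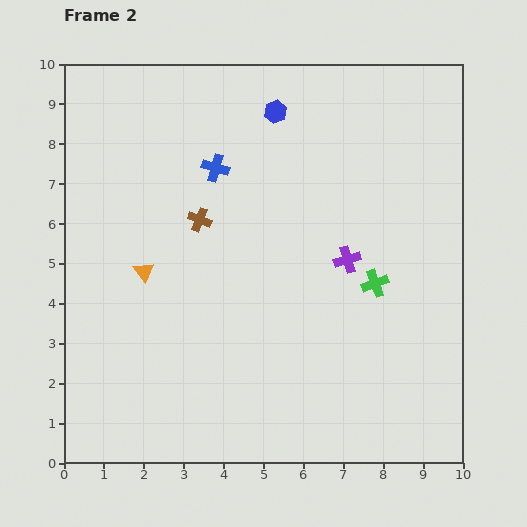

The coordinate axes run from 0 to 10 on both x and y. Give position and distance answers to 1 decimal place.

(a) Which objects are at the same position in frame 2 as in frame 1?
the orange triangle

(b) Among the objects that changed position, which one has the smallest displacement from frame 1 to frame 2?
the blue hexagon

(moved 0.5)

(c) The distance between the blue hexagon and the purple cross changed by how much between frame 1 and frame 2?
-1.8

Distance in frame 1: 5.9. Distance in frame 2: 4.1.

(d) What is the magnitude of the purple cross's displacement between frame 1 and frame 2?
2.1

The purple cross moved from (8.4, 3.4) to (7.1, 5.1), a distance of √(1.3² + 1.7²) ≈ 2.1.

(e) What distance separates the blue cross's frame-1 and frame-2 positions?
0.8

The blue cross moved from (4.5, 7.0) to (3.8, 7.4), a distance of √(0.7² + 0.4²) ≈ 0.8.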